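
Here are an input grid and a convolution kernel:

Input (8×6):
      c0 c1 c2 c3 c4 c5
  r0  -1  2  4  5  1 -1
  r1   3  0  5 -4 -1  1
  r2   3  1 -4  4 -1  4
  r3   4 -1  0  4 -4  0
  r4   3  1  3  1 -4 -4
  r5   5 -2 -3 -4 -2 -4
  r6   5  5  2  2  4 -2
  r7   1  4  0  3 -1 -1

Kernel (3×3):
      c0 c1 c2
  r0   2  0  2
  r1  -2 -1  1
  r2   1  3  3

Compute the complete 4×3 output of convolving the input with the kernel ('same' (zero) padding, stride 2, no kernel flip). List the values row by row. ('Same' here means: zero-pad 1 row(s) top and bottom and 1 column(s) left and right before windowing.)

Output[0,0]: The receptive field on the zero-padded input at this output position is [0 0 0 / 0 -1 2 / 0 3 0]. Elementwise product with the kernel and sum: 0·2 + 0·2 + 0·-2 + -1·-1 + 2·1 + 0·1 + 3·3 + 0·3.

12 0 -16
7 9 -17
5 -21 -16
11 -9 -29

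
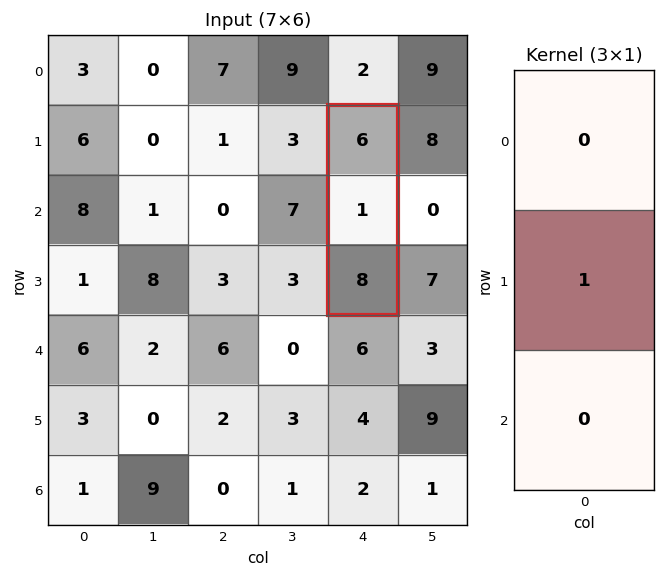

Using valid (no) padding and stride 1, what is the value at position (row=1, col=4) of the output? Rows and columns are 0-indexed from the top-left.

The receptive field on the input at this output position is [6 / 1 / 8]. Elementwise product with the kernel and sum: 1·1.

1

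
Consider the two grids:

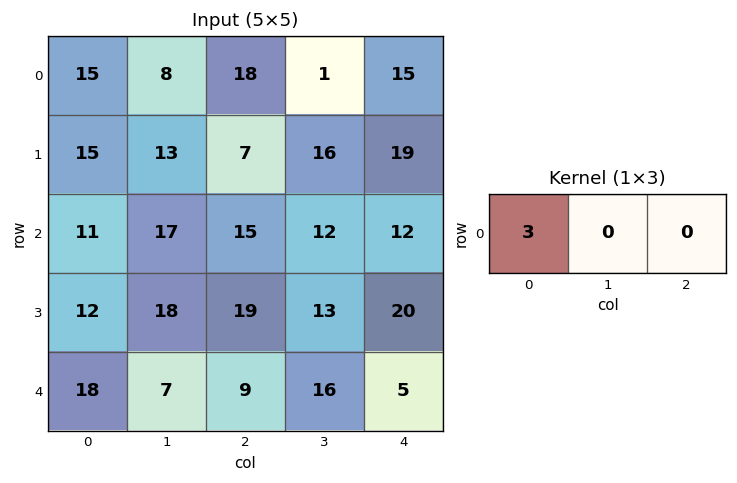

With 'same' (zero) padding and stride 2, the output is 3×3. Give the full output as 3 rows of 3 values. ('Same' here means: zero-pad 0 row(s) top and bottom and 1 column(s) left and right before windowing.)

Output[0,0]: The receptive field on the zero-padded input at this output position is [0 15 8]. Elementwise product with the kernel and sum: 0·3.
Output[0,1]: The receptive field on the zero-padded input at this output position is [8 18 1]. Elementwise product with the kernel and sum: 8·3.

0 24 3
0 51 36
0 21 48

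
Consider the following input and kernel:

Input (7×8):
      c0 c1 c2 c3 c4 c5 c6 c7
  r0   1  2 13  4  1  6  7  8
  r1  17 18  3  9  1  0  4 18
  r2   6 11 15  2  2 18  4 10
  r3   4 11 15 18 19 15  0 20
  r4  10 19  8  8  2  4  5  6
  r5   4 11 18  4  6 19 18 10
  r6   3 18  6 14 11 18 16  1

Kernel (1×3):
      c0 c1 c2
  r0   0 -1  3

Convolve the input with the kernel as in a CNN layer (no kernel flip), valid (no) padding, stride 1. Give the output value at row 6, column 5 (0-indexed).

-13

The receptive field on the input at this output position is [18 16 1]. Elementwise product with the kernel and sum: 16·-1 + 1·3.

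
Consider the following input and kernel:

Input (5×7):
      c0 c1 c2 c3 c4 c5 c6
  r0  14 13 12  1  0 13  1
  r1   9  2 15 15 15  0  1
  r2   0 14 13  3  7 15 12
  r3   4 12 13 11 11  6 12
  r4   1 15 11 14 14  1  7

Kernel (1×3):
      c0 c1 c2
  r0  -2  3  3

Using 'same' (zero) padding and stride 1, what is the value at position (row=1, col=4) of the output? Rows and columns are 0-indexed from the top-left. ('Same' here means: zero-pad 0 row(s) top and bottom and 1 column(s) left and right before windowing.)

The receptive field on the zero-padded input at this output position is [15 15 0]. Elementwise product with the kernel and sum: 15·-2 + 15·3 + 0·3.

15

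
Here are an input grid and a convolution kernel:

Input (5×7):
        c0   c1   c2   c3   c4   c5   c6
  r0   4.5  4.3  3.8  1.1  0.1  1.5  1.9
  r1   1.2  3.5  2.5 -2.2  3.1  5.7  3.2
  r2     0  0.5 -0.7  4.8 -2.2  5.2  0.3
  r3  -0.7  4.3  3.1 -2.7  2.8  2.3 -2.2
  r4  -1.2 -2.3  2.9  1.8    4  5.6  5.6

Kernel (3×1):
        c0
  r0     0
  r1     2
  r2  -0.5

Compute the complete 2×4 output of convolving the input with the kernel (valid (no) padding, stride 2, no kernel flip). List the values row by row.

Output[0,0]: The receptive field on the input at this output position is [4.5 / 1.2 / 0]. Elementwise product with the kernel and sum: 1.2·2 + 0·-0.5.
Output[0,1]: The receptive field on the input at this output position is [3.8 / 2.5 / -0.7]. Elementwise product with the kernel and sum: 2.5·2 + -0.7·-0.5.

2.4 5.35 7.3 6.25
-0.8 4.75 3.6 -7.2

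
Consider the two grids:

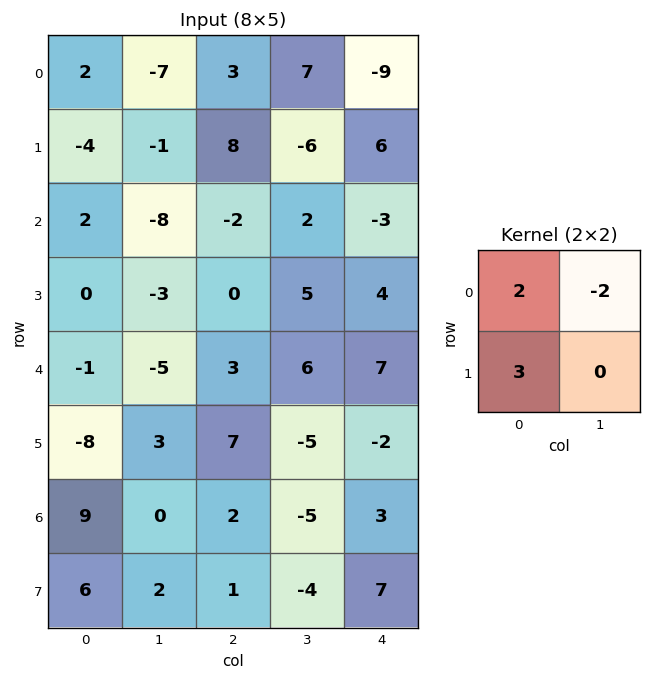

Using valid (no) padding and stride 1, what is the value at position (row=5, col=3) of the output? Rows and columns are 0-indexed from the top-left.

-21

The receptive field on the input at this output position is [-5 -2 / -5 3]. Elementwise product with the kernel and sum: -5·2 + -2·-2 + -5·3.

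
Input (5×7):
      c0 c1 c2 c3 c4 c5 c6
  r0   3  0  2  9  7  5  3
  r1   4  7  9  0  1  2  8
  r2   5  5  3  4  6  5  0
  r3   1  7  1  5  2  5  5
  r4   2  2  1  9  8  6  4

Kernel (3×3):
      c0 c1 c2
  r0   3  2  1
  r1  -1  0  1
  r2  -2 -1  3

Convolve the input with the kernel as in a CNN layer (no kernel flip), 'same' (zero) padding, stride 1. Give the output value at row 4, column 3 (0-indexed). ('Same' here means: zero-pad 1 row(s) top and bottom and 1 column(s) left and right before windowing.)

The receptive field on the zero-padded input at this output position is [1 5 2 / 1 9 8 / 0 0 0]. Elementwise product with the kernel and sum: 1·3 + 5·2 + 2·1 + 1·-1 + 8·1 + 0·-2 + 0·-1 + 0·3.

22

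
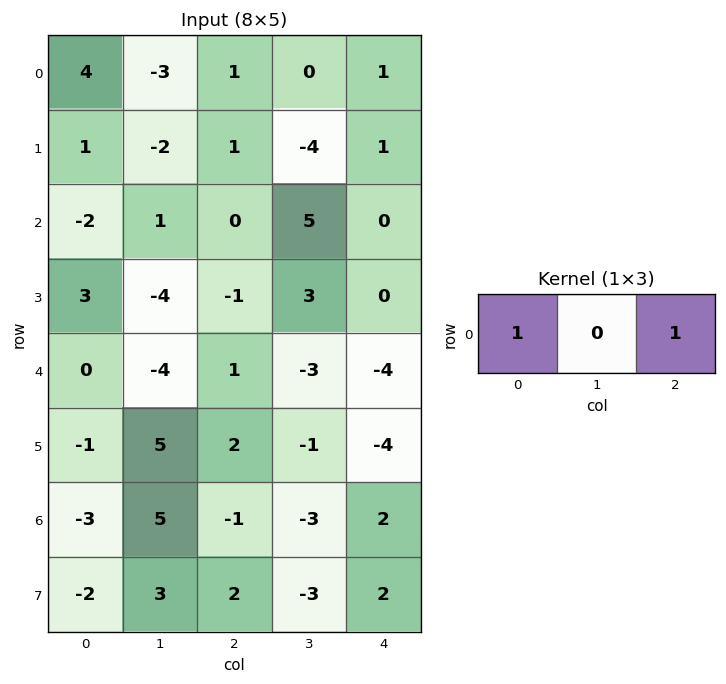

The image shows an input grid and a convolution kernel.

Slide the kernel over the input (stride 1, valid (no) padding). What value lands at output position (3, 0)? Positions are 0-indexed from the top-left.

The receptive field on the input at this output position is [3 -4 -1]. Elementwise product with the kernel and sum: 3·1 + -1·1.

2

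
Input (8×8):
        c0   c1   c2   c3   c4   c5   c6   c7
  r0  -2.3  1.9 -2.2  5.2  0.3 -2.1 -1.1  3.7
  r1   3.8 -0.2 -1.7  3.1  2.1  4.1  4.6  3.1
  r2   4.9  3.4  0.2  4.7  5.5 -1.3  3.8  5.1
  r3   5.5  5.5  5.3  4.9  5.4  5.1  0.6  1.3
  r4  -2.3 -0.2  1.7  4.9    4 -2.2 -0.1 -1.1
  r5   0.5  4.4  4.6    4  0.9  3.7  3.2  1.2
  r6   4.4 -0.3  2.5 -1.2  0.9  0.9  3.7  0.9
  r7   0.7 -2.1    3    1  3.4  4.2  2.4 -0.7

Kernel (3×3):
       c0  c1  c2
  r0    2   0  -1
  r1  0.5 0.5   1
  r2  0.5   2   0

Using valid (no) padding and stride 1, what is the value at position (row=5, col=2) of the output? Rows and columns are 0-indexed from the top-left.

The receptive field on the input at this output position is [4.6 4 0.9 / 2.5 -1.2 0.9 / 3 1 3.4]. Elementwise product with the kernel and sum: 4.6·2 + 0.9·-1 + 2.5·0.5 + -1.2·0.5 + 0.9·1 + 3·0.5 + 1·2.

13.35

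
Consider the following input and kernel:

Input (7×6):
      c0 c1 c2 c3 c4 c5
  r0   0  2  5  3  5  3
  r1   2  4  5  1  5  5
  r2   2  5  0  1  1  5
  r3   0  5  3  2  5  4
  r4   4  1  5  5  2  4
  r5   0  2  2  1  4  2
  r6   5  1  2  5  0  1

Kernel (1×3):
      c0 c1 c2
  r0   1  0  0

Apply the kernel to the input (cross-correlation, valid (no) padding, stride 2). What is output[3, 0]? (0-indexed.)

The receptive field on the input at this output position is [5 1 2]. Elementwise product with the kernel and sum: 5·1.

5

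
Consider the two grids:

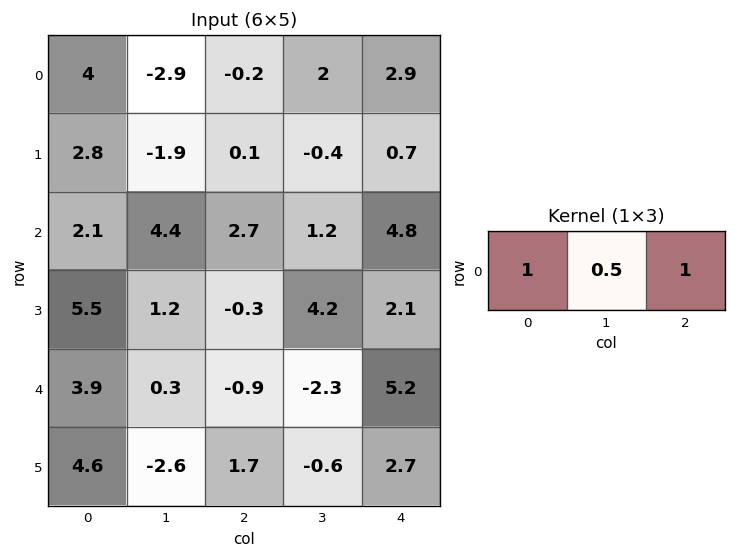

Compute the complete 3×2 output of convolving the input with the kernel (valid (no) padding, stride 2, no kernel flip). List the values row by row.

2.35 3.7
7 8.1
3.15 3.15

Output[0,0]: The receptive field on the input at this output position is [4 -2.9 -0.2]. Elementwise product with the kernel and sum: 4·1 + -2.9·0.5 + -0.2·1.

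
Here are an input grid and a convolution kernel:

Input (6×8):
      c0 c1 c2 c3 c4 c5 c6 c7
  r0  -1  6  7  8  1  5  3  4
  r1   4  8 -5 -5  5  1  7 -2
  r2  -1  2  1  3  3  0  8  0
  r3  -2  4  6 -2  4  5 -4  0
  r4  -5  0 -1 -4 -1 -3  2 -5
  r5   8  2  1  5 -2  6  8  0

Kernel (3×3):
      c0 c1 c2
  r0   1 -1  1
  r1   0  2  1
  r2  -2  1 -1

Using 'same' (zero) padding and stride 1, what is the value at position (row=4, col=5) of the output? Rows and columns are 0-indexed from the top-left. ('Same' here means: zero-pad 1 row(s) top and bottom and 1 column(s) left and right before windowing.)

The receptive field on the zero-padded input at this output position is [4 5 -4 / -1 -3 2 / -2 6 8]. Elementwise product with the kernel and sum: 4·1 + 5·-1 + -4·1 + -3·2 + 2·1 + -2·-2 + 6·1 + 8·-1.

-7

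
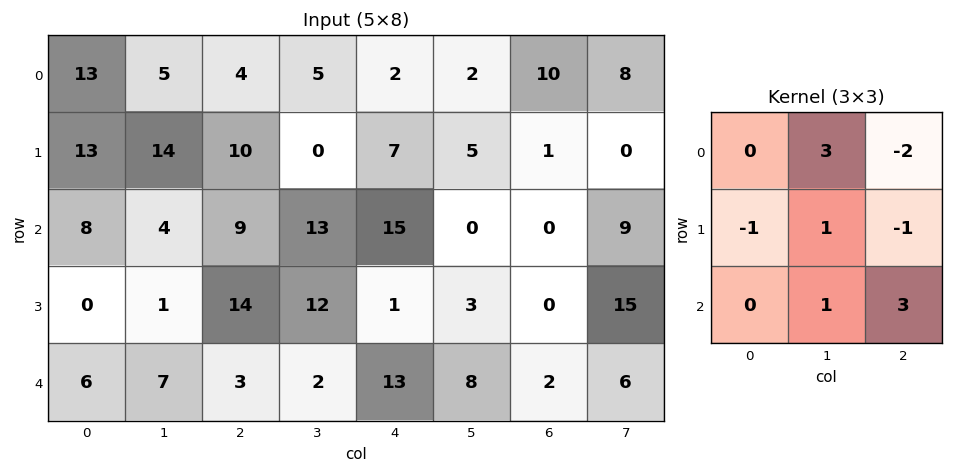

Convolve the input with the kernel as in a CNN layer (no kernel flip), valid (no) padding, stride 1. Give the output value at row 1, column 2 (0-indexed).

-10

The receptive field on the input at this output position is [10 0 7 / 9 13 15 / 14 12 1]. Elementwise product with the kernel and sum: 0·3 + 7·-2 + 9·-1 + 13·1 + 15·-1 + 12·1 + 1·3.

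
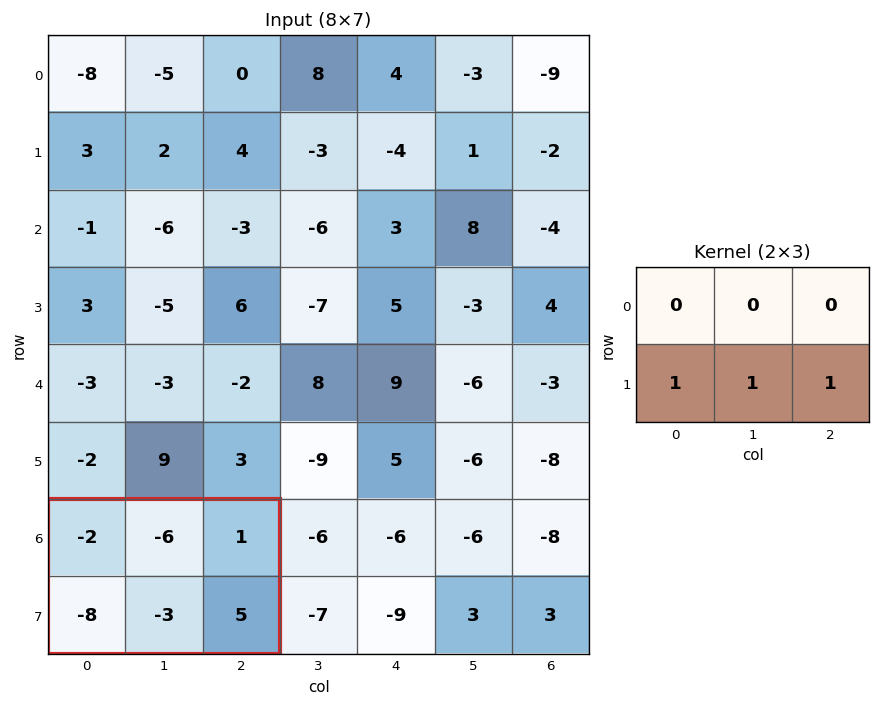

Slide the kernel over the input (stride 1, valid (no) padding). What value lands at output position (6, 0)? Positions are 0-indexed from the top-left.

The receptive field on the input at this output position is [-2 -6 1 / -8 -3 5]. Elementwise product with the kernel and sum: -8·1 + -3·1 + 5·1.

-6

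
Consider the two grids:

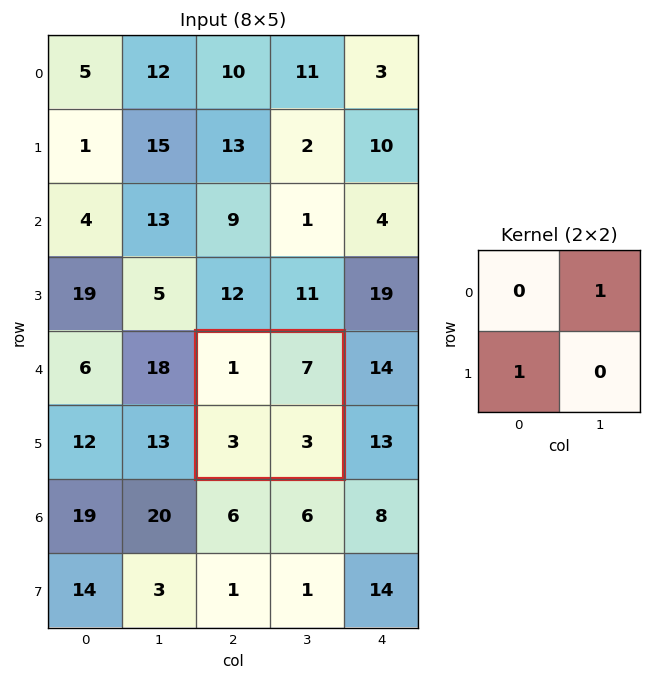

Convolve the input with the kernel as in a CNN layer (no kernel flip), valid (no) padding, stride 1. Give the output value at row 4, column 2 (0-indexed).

10

The receptive field on the input at this output position is [1 7 / 3 3]. Elementwise product with the kernel and sum: 7·1 + 3·1.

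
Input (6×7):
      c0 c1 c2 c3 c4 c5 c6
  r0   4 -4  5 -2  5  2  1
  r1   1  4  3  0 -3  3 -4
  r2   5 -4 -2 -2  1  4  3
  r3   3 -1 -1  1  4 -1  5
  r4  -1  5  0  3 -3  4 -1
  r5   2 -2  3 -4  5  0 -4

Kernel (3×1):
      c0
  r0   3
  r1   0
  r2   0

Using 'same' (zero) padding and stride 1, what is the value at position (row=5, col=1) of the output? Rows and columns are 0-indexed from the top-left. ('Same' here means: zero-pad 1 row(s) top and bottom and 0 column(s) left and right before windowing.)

The receptive field on the zero-padded input at this output position is [5 / -2 / 0]. Elementwise product with the kernel and sum: 5·3.

15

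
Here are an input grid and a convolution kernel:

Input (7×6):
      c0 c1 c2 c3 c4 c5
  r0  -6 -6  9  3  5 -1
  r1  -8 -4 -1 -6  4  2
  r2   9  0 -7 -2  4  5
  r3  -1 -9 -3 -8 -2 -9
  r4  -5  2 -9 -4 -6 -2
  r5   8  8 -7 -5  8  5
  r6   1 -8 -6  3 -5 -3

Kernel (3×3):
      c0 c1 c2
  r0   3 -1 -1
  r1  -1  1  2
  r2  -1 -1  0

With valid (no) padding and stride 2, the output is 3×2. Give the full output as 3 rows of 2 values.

-28 31
23 -19
-15 4

Output[0,0]: The receptive field on the input at this output position is [-6 -6 9 / -8 -4 -1 / 9 0 -7]. Elementwise product with the kernel and sum: -6·3 + -6·-1 + 9·-1 + -8·-1 + -4·1 + -1·2 + 9·-1 + 0·-1.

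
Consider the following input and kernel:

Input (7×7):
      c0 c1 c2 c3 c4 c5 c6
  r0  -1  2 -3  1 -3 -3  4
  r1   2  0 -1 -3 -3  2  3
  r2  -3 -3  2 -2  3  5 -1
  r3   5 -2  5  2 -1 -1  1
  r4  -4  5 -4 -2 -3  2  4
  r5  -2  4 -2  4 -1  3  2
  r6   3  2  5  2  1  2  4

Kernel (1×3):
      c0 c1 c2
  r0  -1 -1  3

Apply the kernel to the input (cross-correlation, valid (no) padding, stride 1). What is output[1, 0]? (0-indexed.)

The receptive field on the input at this output position is [2 0 -1]. Elementwise product with the kernel and sum: 2·-1 + 0·-1 + -1·3.

-5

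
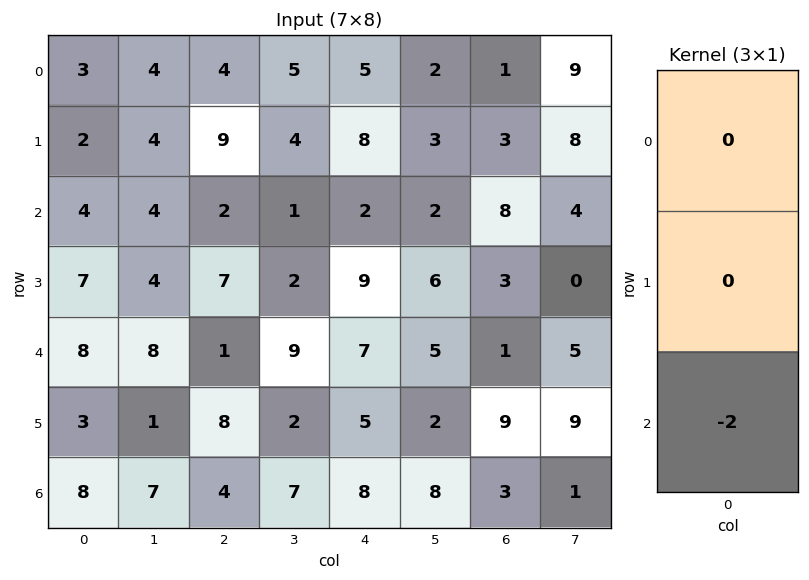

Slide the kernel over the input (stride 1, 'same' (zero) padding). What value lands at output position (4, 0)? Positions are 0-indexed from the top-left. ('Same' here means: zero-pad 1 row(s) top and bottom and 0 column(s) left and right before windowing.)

-6

The receptive field on the zero-padded input at this output position is [7 / 8 / 3]. Elementwise product with the kernel and sum: 3·-2.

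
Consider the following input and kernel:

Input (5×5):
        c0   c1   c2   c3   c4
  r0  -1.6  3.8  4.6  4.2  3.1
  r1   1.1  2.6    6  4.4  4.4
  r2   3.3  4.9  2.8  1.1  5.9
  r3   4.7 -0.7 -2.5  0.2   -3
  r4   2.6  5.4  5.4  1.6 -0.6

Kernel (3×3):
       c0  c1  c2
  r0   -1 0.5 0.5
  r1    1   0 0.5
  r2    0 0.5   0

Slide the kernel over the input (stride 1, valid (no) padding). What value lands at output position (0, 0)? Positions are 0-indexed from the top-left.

The receptive field on the input at this output position is [-1.6 3.8 4.6 / 1.1 2.6 6 / 3.3 4.9 2.8]. Elementwise product with the kernel and sum: -1.6·-1 + 3.8·0.5 + 4.6·0.5 + 1.1·1 + 6·0.5 + 4.9·0.5.

12.35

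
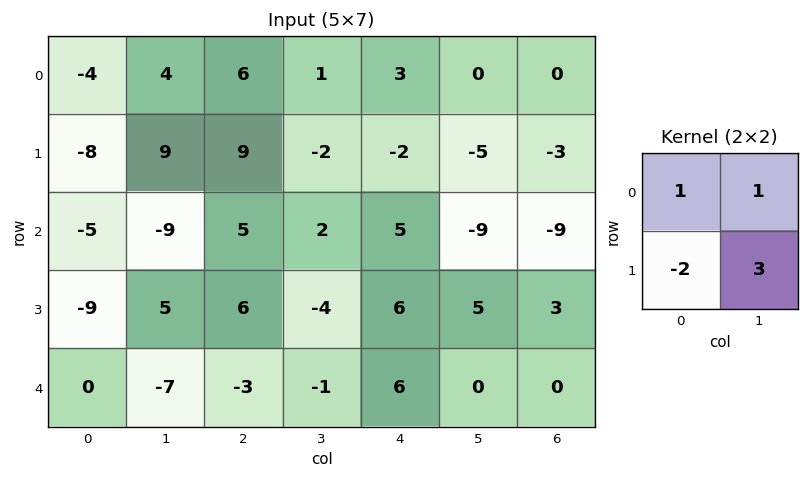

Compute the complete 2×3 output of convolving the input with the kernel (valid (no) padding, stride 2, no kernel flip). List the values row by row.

43 -17 -8
19 -17 -1

Output[0,0]: The receptive field on the input at this output position is [-4 4 / -8 9]. Elementwise product with the kernel and sum: -4·1 + 4·1 + -8·-2 + 9·3.
Output[0,1]: The receptive field on the input at this output position is [6 1 / 9 -2]. Elementwise product with the kernel and sum: 6·1 + 1·1 + 9·-2 + -2·3.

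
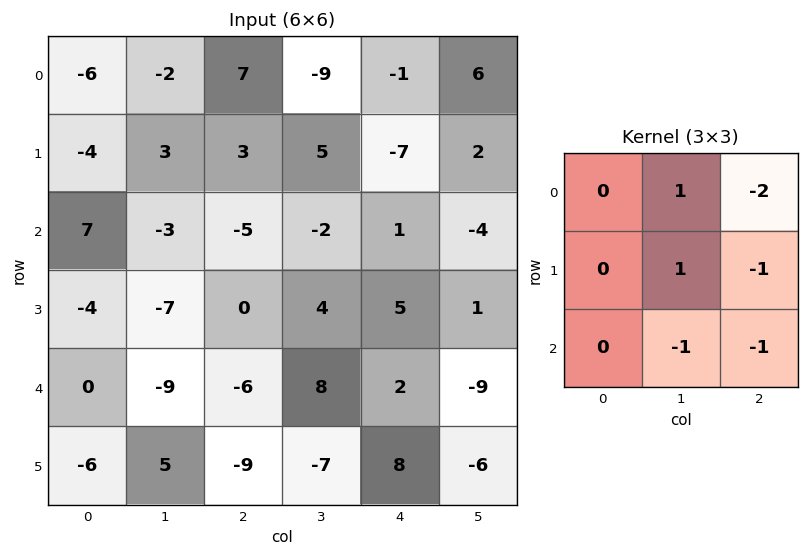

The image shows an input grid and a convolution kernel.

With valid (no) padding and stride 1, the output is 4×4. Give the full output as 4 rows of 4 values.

Output[0,0]: The receptive field on the input at this output position is [-6 -2 7 / -4 3 3 / 7 -3 -5]. Elementwise product with the kernel and sum: -2·1 + 7·-2 + 3·1 + 3·-1 + -3·-1 + -5·-1.

-8 30 6 -19
6 -14 7 -12
15 -7 -15 20
-6 -6 -1 12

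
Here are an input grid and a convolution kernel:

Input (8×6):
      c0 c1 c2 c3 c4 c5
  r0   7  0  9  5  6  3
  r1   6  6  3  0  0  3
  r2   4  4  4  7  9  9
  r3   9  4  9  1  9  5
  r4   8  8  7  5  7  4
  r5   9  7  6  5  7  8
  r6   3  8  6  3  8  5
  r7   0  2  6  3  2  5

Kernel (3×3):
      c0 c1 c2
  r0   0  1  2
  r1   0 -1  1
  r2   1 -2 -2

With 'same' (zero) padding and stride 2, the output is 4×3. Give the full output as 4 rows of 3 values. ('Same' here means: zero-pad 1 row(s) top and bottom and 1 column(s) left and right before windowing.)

-31 -4 -9
-8 -10 -21
-15 -6 -9
24 -3 9

Output[0,0]: The receptive field on the zero-padded input at this output position is [0 0 0 / 0 7 0 / 0 6 6]. Elementwise product with the kernel and sum: 0·1 + 0·2 + 7·-1 + 0·1 + 0·1 + 6·-2 + 6·-2.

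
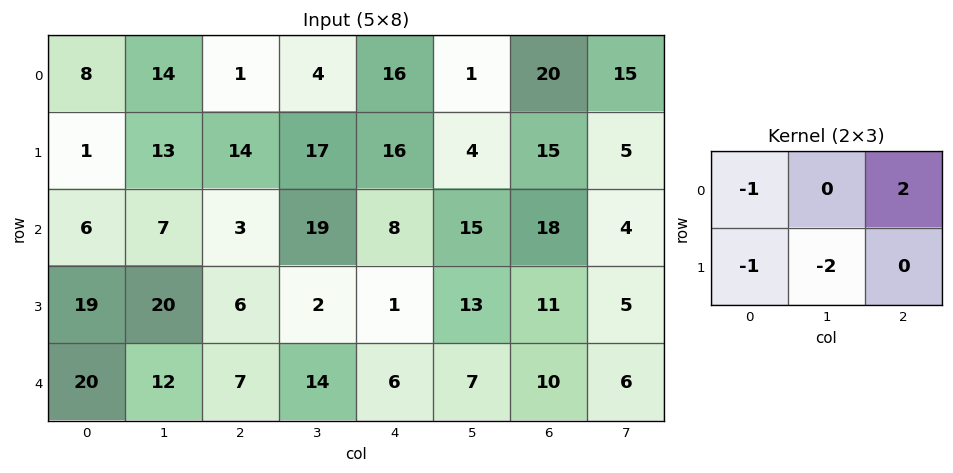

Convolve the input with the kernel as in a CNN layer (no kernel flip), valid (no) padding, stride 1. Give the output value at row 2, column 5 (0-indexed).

-42

The receptive field on the input at this output position is [15 18 4 / 13 11 5]. Elementwise product with the kernel and sum: 15·-1 + 4·2 + 13·-1 + 11·-2.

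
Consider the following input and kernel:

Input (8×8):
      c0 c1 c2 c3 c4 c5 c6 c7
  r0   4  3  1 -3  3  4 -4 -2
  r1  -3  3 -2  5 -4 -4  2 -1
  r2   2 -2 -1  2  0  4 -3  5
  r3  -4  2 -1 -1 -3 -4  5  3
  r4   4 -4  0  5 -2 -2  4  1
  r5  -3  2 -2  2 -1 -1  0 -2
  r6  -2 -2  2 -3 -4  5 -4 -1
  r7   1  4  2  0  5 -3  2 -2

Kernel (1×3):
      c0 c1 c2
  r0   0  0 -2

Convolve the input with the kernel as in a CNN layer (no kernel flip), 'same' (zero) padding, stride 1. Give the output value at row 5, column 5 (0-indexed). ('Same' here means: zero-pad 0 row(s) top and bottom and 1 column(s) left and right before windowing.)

0

The receptive field on the zero-padded input at this output position is [-1 -1 0]. Elementwise product with the kernel and sum: 0·-2.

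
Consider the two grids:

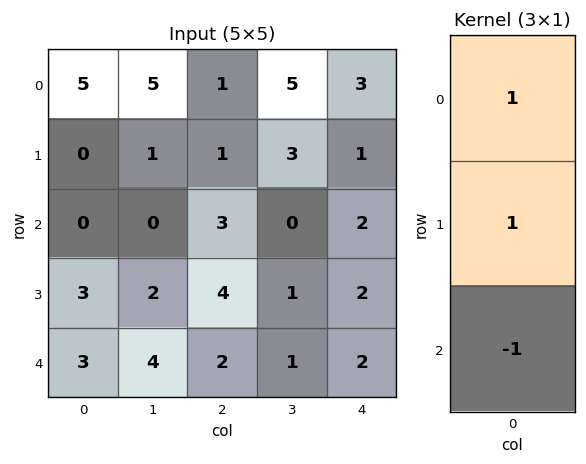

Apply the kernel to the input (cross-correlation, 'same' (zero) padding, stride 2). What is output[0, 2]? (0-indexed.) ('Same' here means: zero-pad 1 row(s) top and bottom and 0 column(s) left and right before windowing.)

The receptive field on the zero-padded input at this output position is [0 / 3 / 1]. Elementwise product with the kernel and sum: 0·1 + 3·1 + 1·-1.

2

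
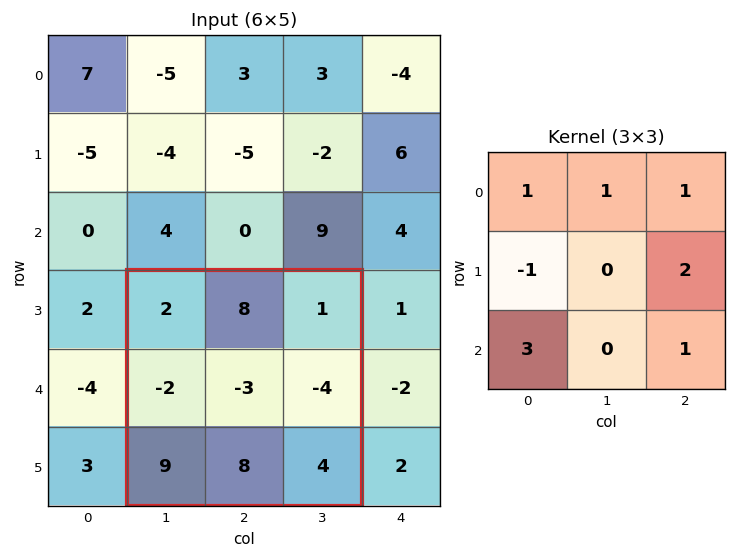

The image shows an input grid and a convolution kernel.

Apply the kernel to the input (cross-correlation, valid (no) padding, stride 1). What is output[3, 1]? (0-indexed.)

36

The receptive field on the input at this output position is [2 8 1 / -2 -3 -4 / 9 8 4]. Elementwise product with the kernel and sum: 2·1 + 8·1 + 1·1 + -2·-1 + -4·2 + 9·3 + 4·1.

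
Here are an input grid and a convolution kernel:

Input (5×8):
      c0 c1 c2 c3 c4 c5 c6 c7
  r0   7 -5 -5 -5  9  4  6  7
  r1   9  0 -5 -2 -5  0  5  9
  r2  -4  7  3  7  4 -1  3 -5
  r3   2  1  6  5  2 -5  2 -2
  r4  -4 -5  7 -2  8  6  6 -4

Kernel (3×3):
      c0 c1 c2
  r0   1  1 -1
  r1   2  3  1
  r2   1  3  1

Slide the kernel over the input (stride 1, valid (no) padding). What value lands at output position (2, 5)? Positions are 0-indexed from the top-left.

The receptive field on the input at this output position is [-1 3 -5 / -5 2 -2 / 6 6 -4]. Elementwise product with the kernel and sum: -1·1 + 3·1 + -5·-1 + -5·2 + 2·3 + -2·1 + 6·1 + 6·3 + -4·1.

21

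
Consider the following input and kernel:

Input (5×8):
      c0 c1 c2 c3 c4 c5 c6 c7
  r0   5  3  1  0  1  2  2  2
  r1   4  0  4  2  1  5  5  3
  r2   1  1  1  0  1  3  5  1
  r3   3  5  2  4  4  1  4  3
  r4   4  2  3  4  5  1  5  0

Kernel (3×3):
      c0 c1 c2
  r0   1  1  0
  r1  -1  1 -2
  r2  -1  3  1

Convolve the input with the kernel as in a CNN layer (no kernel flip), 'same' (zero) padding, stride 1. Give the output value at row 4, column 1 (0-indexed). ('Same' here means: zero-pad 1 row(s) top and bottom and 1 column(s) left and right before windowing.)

The receptive field on the zero-padded input at this output position is [3 5 2 / 4 2 3 / 0 0 0]. Elementwise product with the kernel and sum: 3·1 + 5·1 + 4·-1 + 2·1 + 3·-2 + 0·-1 + 0·3 + 0·1.

0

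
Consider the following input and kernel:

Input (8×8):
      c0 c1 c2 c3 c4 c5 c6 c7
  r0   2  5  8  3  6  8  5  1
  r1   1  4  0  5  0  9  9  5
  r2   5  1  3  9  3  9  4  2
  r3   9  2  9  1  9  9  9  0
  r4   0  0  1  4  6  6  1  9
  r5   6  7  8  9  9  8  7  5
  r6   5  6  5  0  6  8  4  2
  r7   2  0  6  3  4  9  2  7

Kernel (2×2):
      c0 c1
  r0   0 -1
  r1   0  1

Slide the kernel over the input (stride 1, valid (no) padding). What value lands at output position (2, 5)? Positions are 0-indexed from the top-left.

5

The receptive field on the input at this output position is [9 4 / 9 9]. Elementwise product with the kernel and sum: 4·-1 + 9·1.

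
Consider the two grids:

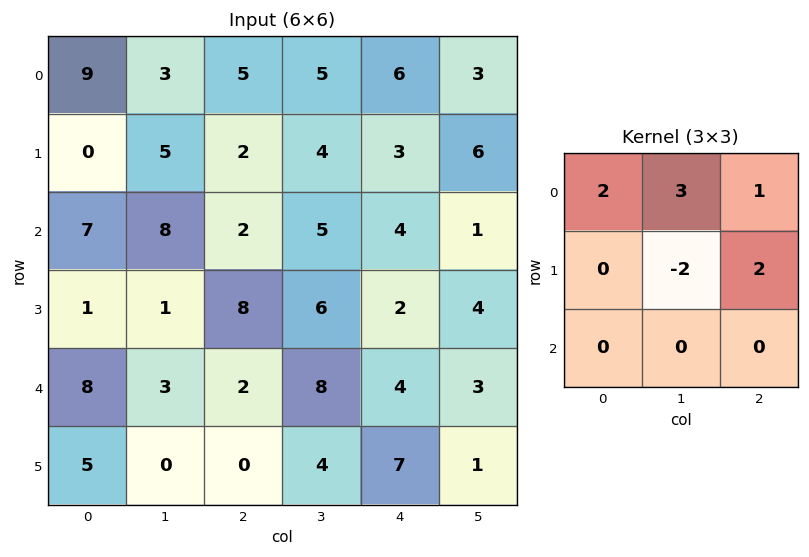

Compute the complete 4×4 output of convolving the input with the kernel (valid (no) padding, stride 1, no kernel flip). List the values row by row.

26 30 29 37
5 26 17 17
54 23 15 27
11 44 28 20

Output[0,0]: The receptive field on the input at this output position is [9 3 5 / 0 5 2 / 7 8 2]. Elementwise product with the kernel and sum: 9·2 + 3·3 + 5·1 + 5·-2 + 2·2.
Output[0,1]: The receptive field on the input at this output position is [3 5 5 / 5 2 4 / 8 2 5]. Elementwise product with the kernel and sum: 3·2 + 5·3 + 5·1 + 2·-2 + 4·2.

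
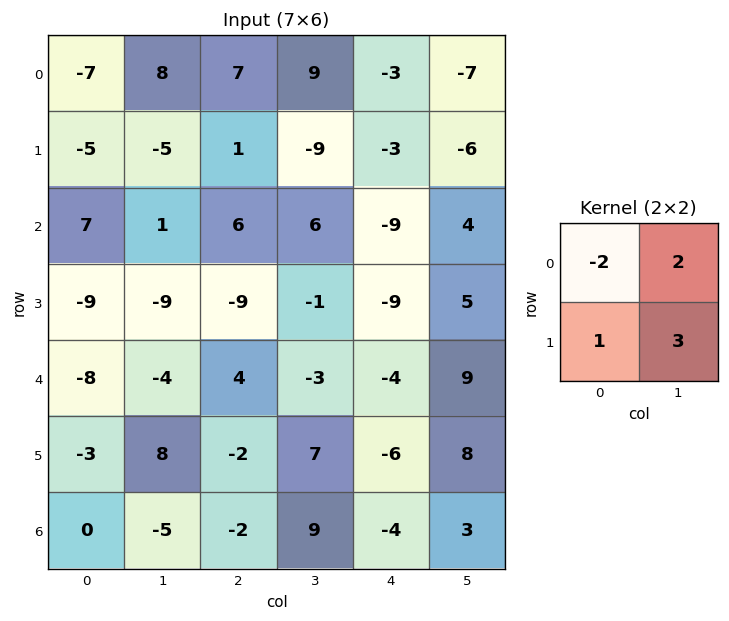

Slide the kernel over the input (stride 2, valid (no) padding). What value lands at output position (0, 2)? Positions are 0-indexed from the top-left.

-29

The receptive field on the input at this output position is [-3 -7 / -3 -6]. Elementwise product with the kernel and sum: -3·-2 + -7·2 + -3·1 + -6·3.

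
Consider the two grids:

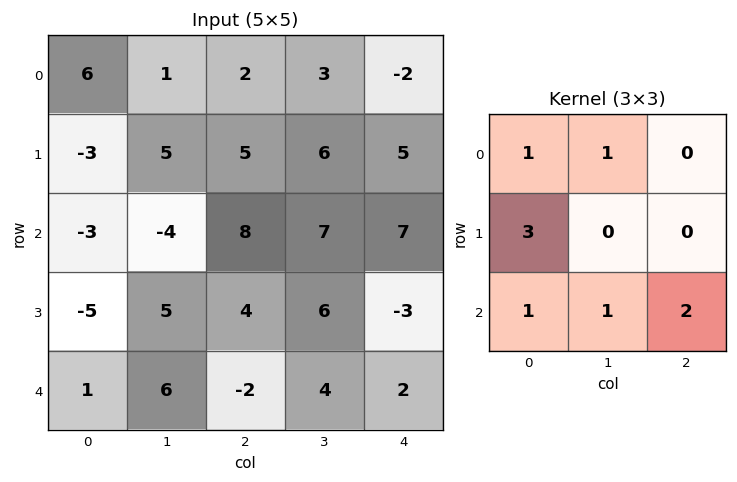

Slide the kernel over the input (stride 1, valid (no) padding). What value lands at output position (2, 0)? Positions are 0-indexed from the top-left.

-19

The receptive field on the input at this output position is [-3 -4 8 / -5 5 4 / 1 6 -2]. Elementwise product with the kernel and sum: -3·1 + -4·1 + -5·3 + 1·1 + 6·1 + -2·2.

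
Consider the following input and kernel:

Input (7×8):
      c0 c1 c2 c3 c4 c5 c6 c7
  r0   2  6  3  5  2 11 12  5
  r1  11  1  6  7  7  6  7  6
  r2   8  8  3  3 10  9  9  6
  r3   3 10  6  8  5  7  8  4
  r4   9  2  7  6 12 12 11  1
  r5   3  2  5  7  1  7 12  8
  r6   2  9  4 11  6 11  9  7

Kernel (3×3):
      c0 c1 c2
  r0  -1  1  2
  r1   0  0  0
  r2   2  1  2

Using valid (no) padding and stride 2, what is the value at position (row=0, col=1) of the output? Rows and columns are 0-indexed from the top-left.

35

The receptive field on the input at this output position is [3 5 2 / 6 7 7 / 3 3 10]. Elementwise product with the kernel and sum: 3·-1 + 5·1 + 2·2 + 3·2 + 3·1 + 10·2.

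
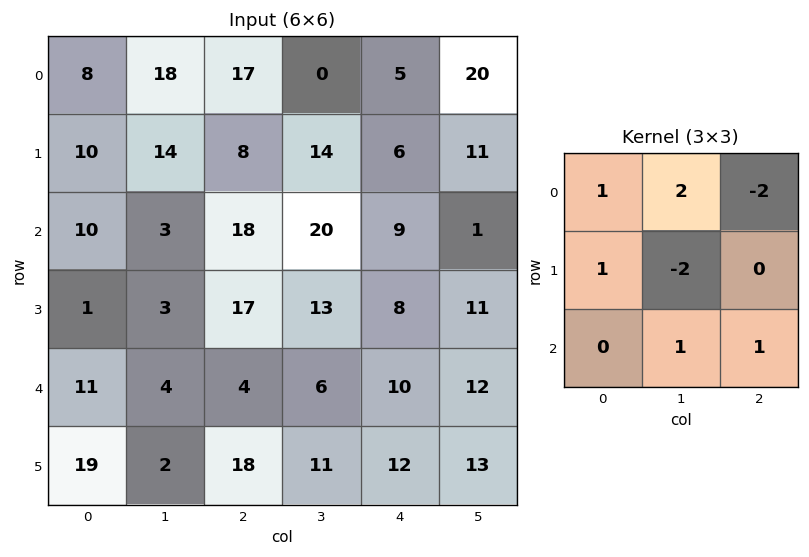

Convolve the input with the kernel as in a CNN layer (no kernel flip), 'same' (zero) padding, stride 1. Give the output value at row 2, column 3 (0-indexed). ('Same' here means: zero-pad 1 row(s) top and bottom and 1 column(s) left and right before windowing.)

The receptive field on the zero-padded input at this output position is [8 14 6 / 18 20 9 / 17 13 8]. Elementwise product with the kernel and sum: 8·1 + 14·2 + 6·-2 + 18·1 + 20·-2 + 13·1 + 8·1.

23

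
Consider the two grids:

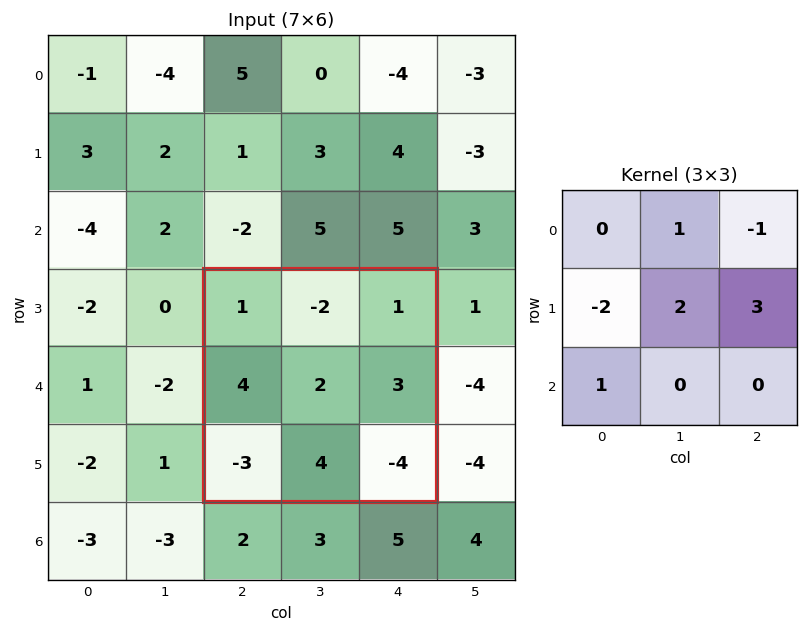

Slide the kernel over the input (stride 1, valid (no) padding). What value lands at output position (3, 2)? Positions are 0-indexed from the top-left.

-1

The receptive field on the input at this output position is [1 -2 1 / 4 2 3 / -3 4 -4]. Elementwise product with the kernel and sum: -2·1 + 1·-1 + 4·-2 + 2·2 + 3·3 + -3·1.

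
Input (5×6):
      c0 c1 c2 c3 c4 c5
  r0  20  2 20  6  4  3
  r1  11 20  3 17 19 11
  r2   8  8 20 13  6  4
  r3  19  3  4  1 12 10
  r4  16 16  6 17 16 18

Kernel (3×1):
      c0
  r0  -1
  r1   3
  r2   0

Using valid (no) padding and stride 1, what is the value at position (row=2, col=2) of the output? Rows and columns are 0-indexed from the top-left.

The receptive field on the input at this output position is [20 / 4 / 6]. Elementwise product with the kernel and sum: 20·-1 + 4·3.

-8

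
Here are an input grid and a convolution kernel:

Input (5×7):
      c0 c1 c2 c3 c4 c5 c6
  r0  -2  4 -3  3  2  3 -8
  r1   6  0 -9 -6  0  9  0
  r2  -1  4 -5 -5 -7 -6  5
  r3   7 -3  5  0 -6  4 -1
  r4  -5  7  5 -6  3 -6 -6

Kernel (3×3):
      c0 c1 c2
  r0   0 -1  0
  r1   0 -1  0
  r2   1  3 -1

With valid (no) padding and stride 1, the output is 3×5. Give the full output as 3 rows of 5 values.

12 6 -10 -22 -42
-11 26 22 -15 4
10 28 -11 22 -7

Output[0,0]: The receptive field on the input at this output position is [-2 4 -3 / 6 0 -9 / -1 4 -5]. Elementwise product with the kernel and sum: 4·-1 + 0·-1 + -1·1 + 4·3 + -5·-1.
Output[0,1]: The receptive field on the input at this output position is [4 -3 3 / 0 -9 -6 / 4 -5 -5]. Elementwise product with the kernel and sum: -3·-1 + -9·-1 + 4·1 + -5·3 + -5·-1.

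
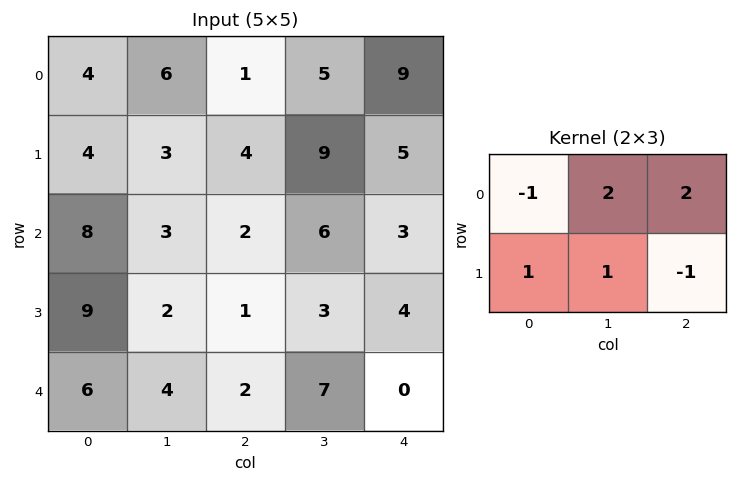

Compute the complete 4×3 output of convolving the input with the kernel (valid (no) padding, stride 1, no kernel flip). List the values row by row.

Output[0,0]: The receptive field on the input at this output position is [4 6 1 / 4 3 4]. Elementwise product with the kernel and sum: 4·-1 + 6·2 + 1·2 + 4·1 + 3·1 + 4·-1.
Output[0,1]: The receptive field on the input at this output position is [6 1 5 / 3 4 9]. Elementwise product with the kernel and sum: 6·-1 + 1·2 + 5·2 + 3·1 + 4·1 + 9·-1.

13 4 35
19 22 29
12 13 16
5 5 22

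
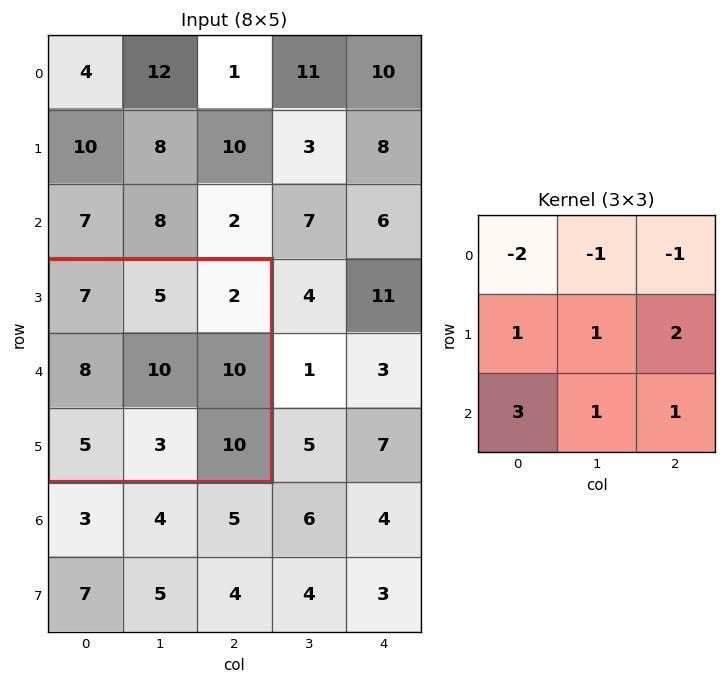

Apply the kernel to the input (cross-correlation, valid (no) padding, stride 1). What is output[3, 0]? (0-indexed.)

45

The receptive field on the input at this output position is [7 5 2 / 8 10 10 / 5 3 10]. Elementwise product with the kernel and sum: 7·-2 + 5·-1 + 2·-1 + 8·1 + 10·1 + 10·2 + 5·3 + 3·1 + 10·1.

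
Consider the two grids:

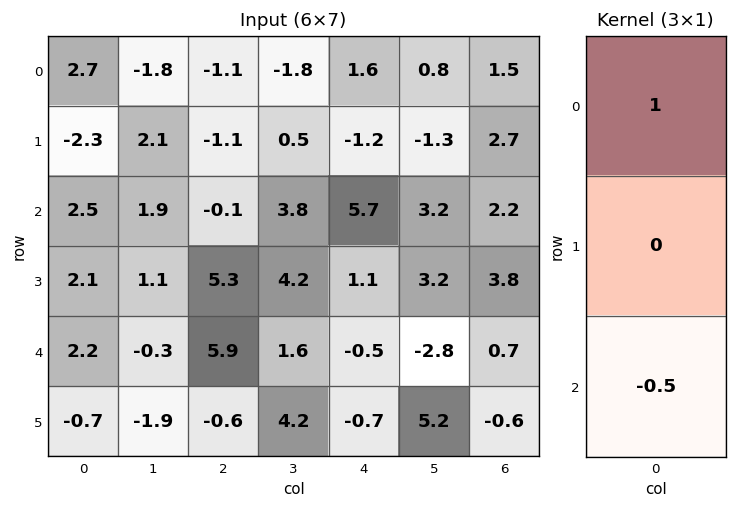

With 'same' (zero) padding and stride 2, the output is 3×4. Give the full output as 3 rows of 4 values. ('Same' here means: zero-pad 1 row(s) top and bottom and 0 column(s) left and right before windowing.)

1.15 0.55 0.6 -1.35
-3.35 -3.75 -1.75 0.8
2.45 5.6 1.45 4.1

Output[0,0]: The receptive field on the zero-padded input at this output position is [0 / 2.7 / -2.3]. Elementwise product with the kernel and sum: 0·1 + -2.3·-0.5.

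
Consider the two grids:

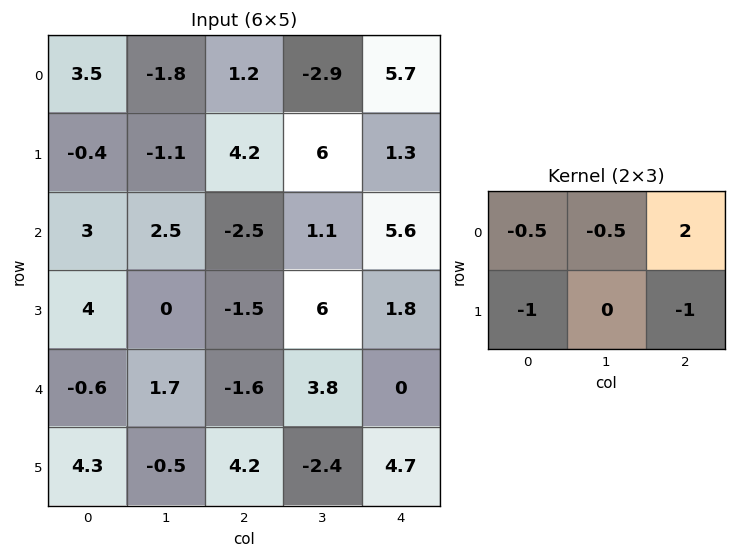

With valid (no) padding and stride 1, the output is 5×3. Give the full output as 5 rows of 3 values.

-2.25 -10.4 6.75
8.65 6.85 -5.6
-10.25 -3.8 11.6
-2.8 7.25 2.95
-12.25 10.45 -10

Output[0,0]: The receptive field on the input at this output position is [3.5 -1.8 1.2 / -0.4 -1.1 4.2]. Elementwise product with the kernel and sum: 3.5·-0.5 + -1.8·-0.5 + 1.2·2 + -0.4·-1 + 4.2·-1.
Output[0,1]: The receptive field on the input at this output position is [-1.8 1.2 -2.9 / -1.1 4.2 6]. Elementwise product with the kernel and sum: -1.8·-0.5 + 1.2·-0.5 + -2.9·2 + -1.1·-1 + 6·-1.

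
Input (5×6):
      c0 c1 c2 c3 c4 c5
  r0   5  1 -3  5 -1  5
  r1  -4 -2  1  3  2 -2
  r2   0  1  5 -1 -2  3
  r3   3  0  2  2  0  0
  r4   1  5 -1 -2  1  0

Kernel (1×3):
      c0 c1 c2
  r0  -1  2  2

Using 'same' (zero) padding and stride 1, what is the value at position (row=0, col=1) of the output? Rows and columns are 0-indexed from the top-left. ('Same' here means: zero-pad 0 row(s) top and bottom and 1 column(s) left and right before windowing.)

The receptive field on the zero-padded input at this output position is [5 1 -3]. Elementwise product with the kernel and sum: 5·-1 + 1·2 + -3·2.

-9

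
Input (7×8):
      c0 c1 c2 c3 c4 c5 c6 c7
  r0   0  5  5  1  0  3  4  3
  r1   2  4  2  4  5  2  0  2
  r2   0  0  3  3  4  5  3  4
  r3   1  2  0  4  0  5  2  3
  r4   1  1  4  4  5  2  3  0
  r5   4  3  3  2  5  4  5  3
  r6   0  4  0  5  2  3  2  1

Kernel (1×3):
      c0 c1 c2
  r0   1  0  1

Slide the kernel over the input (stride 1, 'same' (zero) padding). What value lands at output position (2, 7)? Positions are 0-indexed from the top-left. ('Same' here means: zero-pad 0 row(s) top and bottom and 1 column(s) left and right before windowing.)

The receptive field on the zero-padded input at this output position is [3 4 0]. Elementwise product with the kernel and sum: 3·1 + 0·1.

3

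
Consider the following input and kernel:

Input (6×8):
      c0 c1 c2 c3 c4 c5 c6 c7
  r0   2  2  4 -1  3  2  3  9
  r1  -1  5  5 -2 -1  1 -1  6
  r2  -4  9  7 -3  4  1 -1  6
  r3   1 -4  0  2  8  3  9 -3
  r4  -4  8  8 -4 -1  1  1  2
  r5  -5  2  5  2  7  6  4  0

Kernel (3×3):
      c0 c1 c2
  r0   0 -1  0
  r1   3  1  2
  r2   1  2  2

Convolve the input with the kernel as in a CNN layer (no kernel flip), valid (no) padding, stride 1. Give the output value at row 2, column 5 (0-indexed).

20

The receptive field on the input at this output position is [1 -1 6 / 3 9 -3 / 1 1 2]. Elementwise product with the kernel and sum: -1·-1 + 3·3 + 9·1 + -3·2 + 1·1 + 1·2 + 2·2.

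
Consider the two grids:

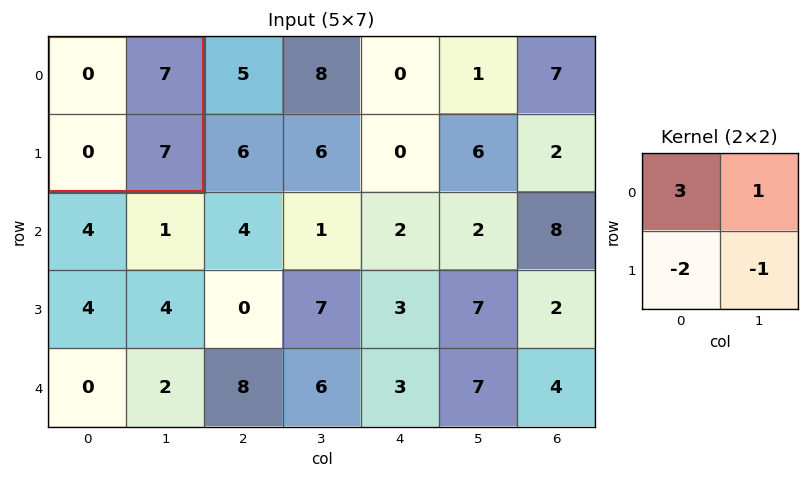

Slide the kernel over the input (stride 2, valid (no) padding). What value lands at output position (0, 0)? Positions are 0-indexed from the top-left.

0

The receptive field on the input at this output position is [0 7 / 0 7]. Elementwise product with the kernel and sum: 0·3 + 7·1 + 0·-2 + 7·-1.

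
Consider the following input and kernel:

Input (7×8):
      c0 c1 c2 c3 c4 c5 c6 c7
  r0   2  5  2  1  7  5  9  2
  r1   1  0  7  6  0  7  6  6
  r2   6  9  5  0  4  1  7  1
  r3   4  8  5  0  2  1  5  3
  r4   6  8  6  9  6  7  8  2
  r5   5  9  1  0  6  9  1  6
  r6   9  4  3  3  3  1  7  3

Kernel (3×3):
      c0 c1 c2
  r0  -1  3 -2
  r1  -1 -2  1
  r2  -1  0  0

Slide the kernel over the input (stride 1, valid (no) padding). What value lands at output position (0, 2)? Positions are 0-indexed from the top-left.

The receptive field on the input at this output position is [2 1 7 / 7 6 0 / 5 0 4]. Elementwise product with the kernel and sum: 2·-1 + 1·3 + 7·-2 + 7·-1 + 6·-2 + 0·1 + 5·-1.

-37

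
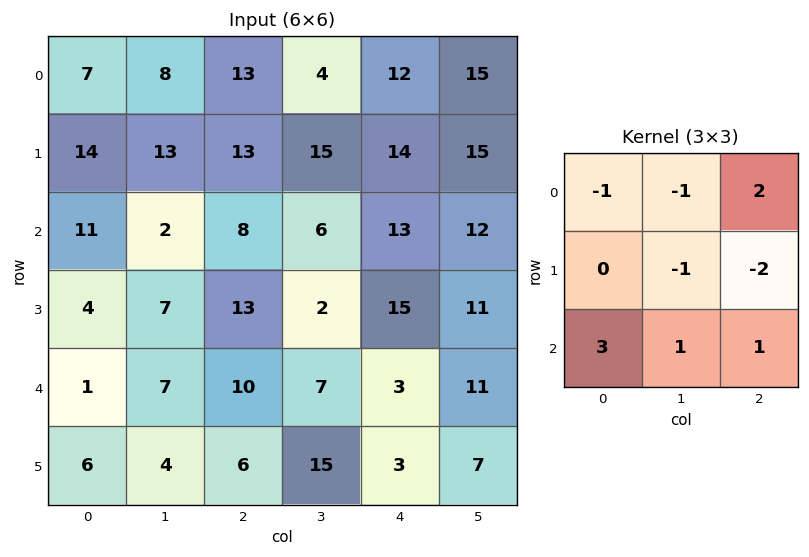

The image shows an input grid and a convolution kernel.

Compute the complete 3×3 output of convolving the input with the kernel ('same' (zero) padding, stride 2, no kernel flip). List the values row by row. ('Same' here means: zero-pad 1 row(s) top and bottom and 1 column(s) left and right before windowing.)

Output[0,0]: The receptive field on the zero-padded input at this output position is [0 0 0 / 0 7 8 / 0 14 13]. Elementwise product with the kernel and sum: 0·-1 + 0·-1 + 0·2 + 7·-1 + 8·-2 + 0·3 + 14·1 + 13·1.
Output[0,1]: The receptive field on the zero-padded input at this output position is [0 0 0 / 8 13 4 / 13 13 15]. Elementwise product with the kernel and sum: 0·-1 + 0·-1 + 0·2 + 13·-1 + 4·-2 + 13·3 + 13·1 + 15·1.

4 46 32
8 20 -4
5 -7 35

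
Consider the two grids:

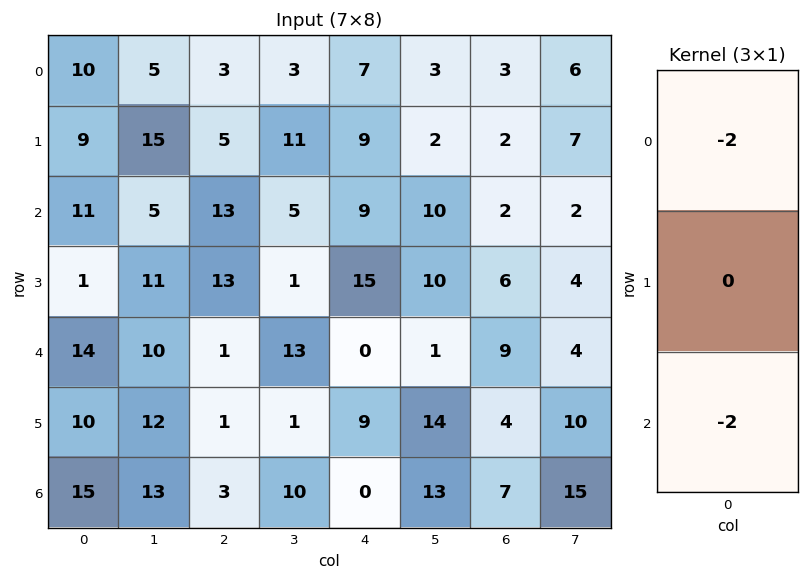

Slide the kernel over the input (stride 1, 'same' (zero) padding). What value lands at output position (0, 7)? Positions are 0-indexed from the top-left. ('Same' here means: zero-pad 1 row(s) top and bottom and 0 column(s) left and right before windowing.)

The receptive field on the zero-padded input at this output position is [0 / 6 / 7]. Elementwise product with the kernel and sum: 0·-2 + 7·-2.

-14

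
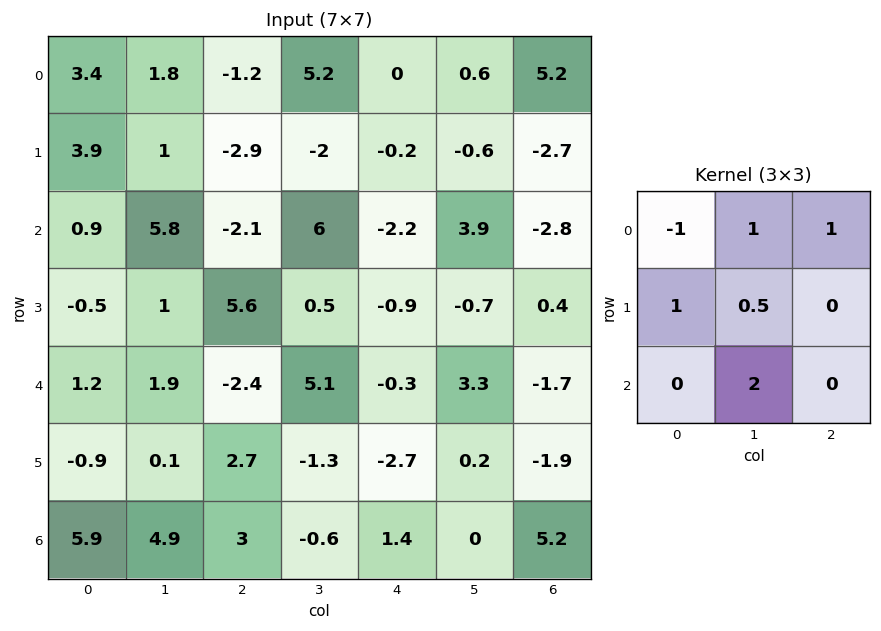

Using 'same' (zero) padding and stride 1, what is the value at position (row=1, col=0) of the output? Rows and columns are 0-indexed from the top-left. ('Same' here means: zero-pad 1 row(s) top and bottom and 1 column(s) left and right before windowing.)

8.95

The receptive field on the zero-padded input at this output position is [0 3.4 1.8 / 0 3.9 1 / 0 0.9 5.8]. Elementwise product with the kernel and sum: 0·-1 + 3.4·1 + 1.8·1 + 0·1 + 3.9·0.5 + 0.9·2.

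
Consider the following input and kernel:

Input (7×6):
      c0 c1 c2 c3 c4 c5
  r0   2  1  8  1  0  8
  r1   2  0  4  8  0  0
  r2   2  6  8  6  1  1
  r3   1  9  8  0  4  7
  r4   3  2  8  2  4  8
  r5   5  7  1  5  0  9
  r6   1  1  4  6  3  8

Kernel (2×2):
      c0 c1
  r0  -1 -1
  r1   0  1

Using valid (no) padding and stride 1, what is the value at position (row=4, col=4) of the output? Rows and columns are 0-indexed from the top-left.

The receptive field on the input at this output position is [4 8 / 0 9]. Elementwise product with the kernel and sum: 4·-1 + 8·-1 + 9·1.

-3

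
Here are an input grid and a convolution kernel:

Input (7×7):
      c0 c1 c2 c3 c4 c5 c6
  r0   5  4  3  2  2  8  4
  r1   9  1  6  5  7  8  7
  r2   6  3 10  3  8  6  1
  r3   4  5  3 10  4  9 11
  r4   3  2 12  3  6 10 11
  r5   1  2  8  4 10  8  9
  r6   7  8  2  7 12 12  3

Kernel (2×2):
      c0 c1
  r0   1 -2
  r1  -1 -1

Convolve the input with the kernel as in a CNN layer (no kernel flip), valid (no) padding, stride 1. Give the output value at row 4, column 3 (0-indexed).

The receptive field on the input at this output position is [3 6 / 4 10]. Elementwise product with the kernel and sum: 3·1 + 6·-2 + 4·-1 + 10·-1.

-23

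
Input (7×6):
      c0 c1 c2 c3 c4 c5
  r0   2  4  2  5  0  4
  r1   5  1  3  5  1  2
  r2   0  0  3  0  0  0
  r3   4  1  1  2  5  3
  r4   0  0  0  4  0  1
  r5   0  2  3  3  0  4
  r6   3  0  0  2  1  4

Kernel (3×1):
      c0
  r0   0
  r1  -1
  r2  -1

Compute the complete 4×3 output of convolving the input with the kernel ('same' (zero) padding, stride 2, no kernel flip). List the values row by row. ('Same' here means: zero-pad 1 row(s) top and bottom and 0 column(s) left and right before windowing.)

-7 -5 -1
-4 -4 -5
0 -3 0
-3 0 -1

Output[0,0]: The receptive field on the zero-padded input at this output position is [0 / 2 / 5]. Elementwise product with the kernel and sum: 2·-1 + 5·-1.
Output[0,1]: The receptive field on the zero-padded input at this output position is [0 / 2 / 3]. Elementwise product with the kernel and sum: 2·-1 + 3·-1.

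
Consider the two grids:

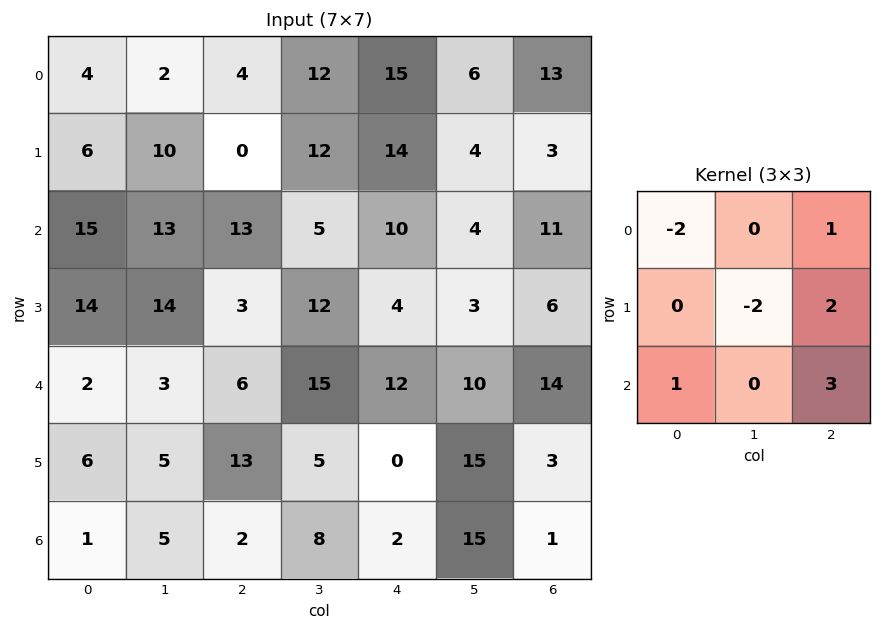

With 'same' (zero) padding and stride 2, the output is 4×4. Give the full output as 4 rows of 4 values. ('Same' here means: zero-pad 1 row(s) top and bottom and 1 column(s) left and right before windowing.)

26 62 6 -22
48 26 -11 -27
31 22 25 -19
13 7 31 -32

Output[0,0]: The receptive field on the zero-padded input at this output position is [0 0 0 / 0 4 2 / 0 6 10]. Elementwise product with the kernel and sum: 0·-2 + 0·1 + 4·-2 + 2·2 + 0·1 + 10·3.
Output[0,1]: The receptive field on the zero-padded input at this output position is [0 0 0 / 2 4 12 / 10 0 12]. Elementwise product with the kernel and sum: 0·-2 + 0·1 + 4·-2 + 12·2 + 10·1 + 12·3.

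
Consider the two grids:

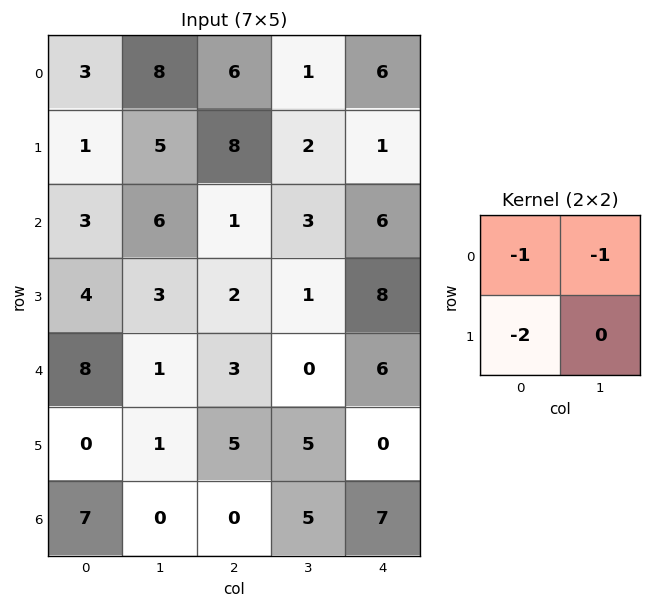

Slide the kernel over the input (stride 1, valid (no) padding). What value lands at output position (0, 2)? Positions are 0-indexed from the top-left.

The receptive field on the input at this output position is [6 1 / 8 2]. Elementwise product with the kernel and sum: 6·-1 + 1·-1 + 8·-2.

-23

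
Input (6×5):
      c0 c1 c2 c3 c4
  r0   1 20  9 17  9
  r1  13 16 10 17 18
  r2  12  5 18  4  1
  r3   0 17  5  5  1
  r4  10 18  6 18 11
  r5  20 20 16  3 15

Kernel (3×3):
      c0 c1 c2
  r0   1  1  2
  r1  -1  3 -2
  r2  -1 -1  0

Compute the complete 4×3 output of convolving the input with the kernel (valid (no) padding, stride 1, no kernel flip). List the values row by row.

37 20 27
-1 79 45
66 -5 8
19 -40 19

Output[0,0]: The receptive field on the input at this output position is [1 20 9 / 13 16 10 / 12 5 18]. Elementwise product with the kernel and sum: 1·1 + 20·1 + 9·2 + 13·-1 + 16·3 + 10·-2 + 12·-1 + 5·-1.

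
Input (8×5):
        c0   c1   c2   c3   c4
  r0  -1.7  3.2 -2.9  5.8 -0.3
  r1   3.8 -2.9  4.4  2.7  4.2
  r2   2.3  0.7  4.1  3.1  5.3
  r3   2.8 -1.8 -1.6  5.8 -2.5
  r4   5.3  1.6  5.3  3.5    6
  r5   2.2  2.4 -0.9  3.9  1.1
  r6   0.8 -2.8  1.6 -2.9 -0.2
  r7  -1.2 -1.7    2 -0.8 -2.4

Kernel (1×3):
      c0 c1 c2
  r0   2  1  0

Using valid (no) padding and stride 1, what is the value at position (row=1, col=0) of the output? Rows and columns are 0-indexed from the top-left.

4.7

The receptive field on the input at this output position is [3.8 -2.9 4.4]. Elementwise product with the kernel and sum: 3.8·2 + -2.9·1.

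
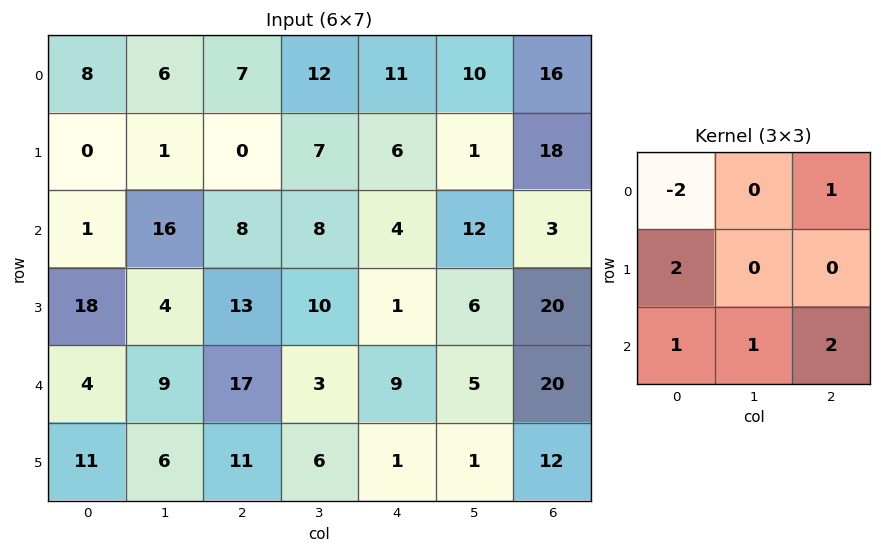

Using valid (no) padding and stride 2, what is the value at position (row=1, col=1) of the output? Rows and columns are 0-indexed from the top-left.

52

The receptive field on the input at this output position is [8 8 4 / 13 10 1 / 17 3 9]. Elementwise product with the kernel and sum: 8·-2 + 4·1 + 13·2 + 17·1 + 3·1 + 9·2.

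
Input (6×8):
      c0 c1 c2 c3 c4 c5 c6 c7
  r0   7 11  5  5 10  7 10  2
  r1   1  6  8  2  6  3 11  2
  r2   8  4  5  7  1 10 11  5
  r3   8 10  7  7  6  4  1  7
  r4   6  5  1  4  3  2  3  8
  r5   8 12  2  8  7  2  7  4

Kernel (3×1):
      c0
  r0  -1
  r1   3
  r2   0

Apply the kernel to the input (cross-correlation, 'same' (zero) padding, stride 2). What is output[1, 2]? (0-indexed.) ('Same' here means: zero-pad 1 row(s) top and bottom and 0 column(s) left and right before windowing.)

The receptive field on the zero-padded input at this output position is [6 / 1 / 6]. Elementwise product with the kernel and sum: 6·-1 + 1·3.

-3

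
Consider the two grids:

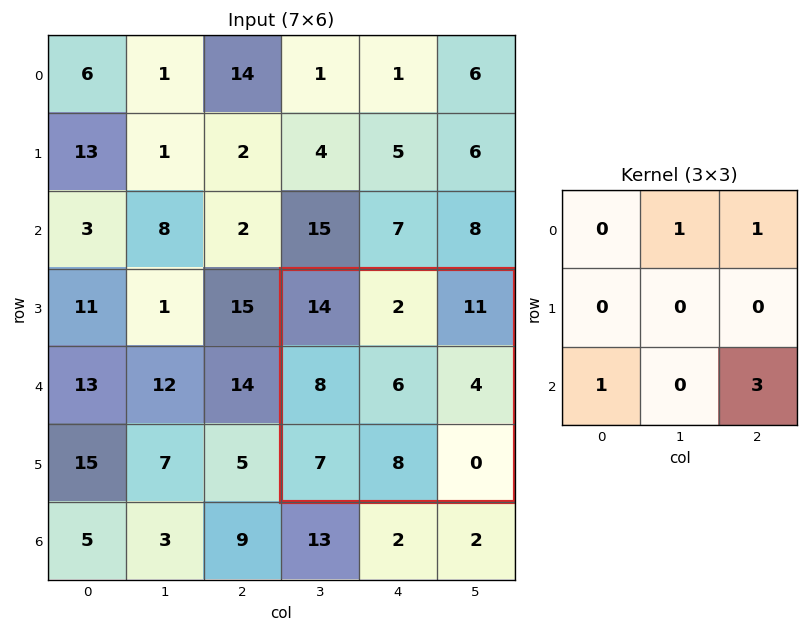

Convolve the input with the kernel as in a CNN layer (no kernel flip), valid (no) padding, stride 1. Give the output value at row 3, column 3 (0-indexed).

20

The receptive field on the input at this output position is [14 2 11 / 8 6 4 / 7 8 0]. Elementwise product with the kernel and sum: 2·1 + 11·1 + 7·1 + 0·3.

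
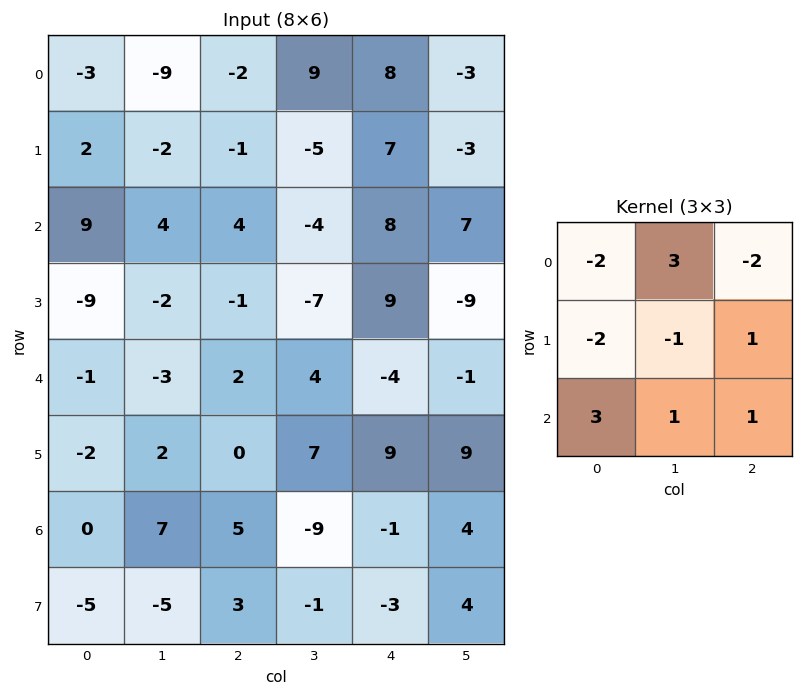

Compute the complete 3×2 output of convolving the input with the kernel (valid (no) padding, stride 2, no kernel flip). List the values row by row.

Output[0,0]: The receptive field on the input at this output position is [-3 -9 -2 / 2 -2 -1 / 9 4 4]. Elementwise product with the kernel and sum: -3·-2 + -9·3 + -2·-2 + 2·-2 + -2·-1 + -1·1 + 9·3 + 4·1 + 4·1.
Output[0,1]: The receptive field on the input at this output position is [-2 9 8 / -1 -5 7 / 4 -4 8]. Elementwise product with the kernel and sum: -2·-2 + 9·3 + 8·-2 + -1·-2 + -5·-1 + 7·1 + 4·3 + -4·1 + 8·1.

15 45
1 -12
3 23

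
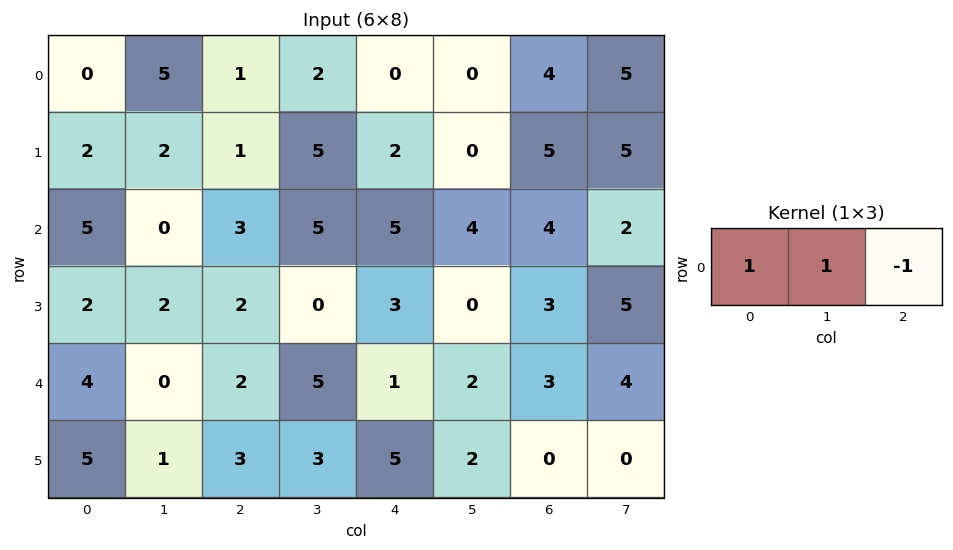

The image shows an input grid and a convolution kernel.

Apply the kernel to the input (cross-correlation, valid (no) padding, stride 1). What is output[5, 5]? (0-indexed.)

The receptive field on the input at this output position is [2 0 0]. Elementwise product with the kernel and sum: 2·1 + 0·1 + 0·-1.

2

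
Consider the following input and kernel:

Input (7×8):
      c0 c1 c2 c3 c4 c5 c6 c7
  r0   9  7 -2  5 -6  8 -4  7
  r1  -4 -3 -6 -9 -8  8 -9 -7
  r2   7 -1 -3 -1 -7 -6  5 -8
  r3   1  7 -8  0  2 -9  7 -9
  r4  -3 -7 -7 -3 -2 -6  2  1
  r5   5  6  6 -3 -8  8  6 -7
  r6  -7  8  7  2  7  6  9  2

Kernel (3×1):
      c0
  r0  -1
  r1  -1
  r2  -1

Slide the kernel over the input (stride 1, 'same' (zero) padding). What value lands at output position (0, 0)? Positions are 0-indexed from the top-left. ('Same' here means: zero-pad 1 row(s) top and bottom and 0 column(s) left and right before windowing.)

The receptive field on the zero-padded input at this output position is [0 / 9 / -4]. Elementwise product with the kernel and sum: 0·-1 + 9·-1 + -4·-1.

-5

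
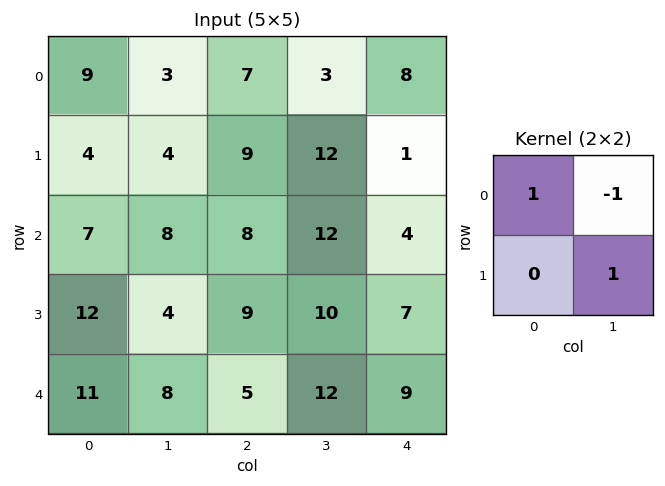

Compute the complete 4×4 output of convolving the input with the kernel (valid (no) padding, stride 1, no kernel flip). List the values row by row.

10 5 16 -4
8 3 9 15
3 9 6 15
16 0 11 12

Output[0,0]: The receptive field on the input at this output position is [9 3 / 4 4]. Elementwise product with the kernel and sum: 9·1 + 3·-1 + 4·1.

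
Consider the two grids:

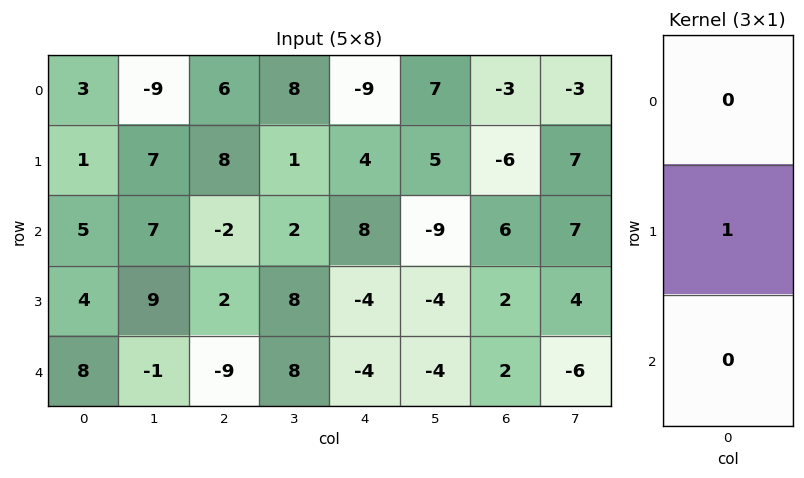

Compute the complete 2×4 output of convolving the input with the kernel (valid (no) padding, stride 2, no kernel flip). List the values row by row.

1 8 4 -6
4 2 -4 2

Output[0,0]: The receptive field on the input at this output position is [3 / 1 / 5]. Elementwise product with the kernel and sum: 1·1.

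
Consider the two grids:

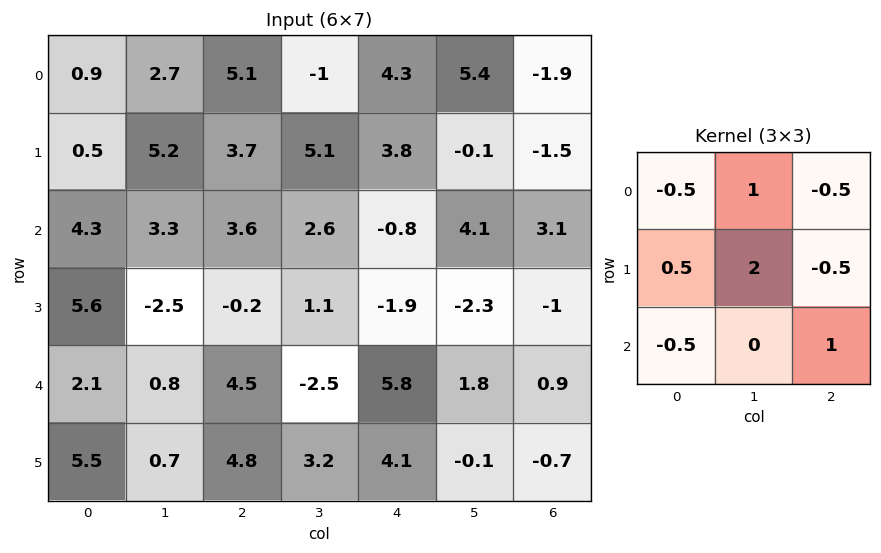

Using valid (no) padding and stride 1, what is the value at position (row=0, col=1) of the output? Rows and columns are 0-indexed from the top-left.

12.65

The receptive field on the input at this output position is [2.7 5.1 -1 / 5.2 3.7 5.1 / 3.3 3.6 2.6]. Elementwise product with the kernel and sum: 2.7·-0.5 + 5.1·1 + -1·-0.5 + 5.2·0.5 + 3.7·2 + 5.1·-0.5 + 3.3·-0.5 + 2.6·1.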